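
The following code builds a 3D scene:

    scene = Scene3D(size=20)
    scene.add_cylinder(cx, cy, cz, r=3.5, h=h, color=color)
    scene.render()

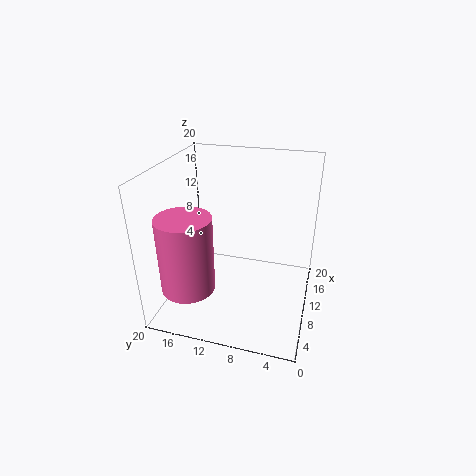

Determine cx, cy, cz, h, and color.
cx = 3.75
cy = 15
cz = 5.25
h = 10
color = 'hotpink'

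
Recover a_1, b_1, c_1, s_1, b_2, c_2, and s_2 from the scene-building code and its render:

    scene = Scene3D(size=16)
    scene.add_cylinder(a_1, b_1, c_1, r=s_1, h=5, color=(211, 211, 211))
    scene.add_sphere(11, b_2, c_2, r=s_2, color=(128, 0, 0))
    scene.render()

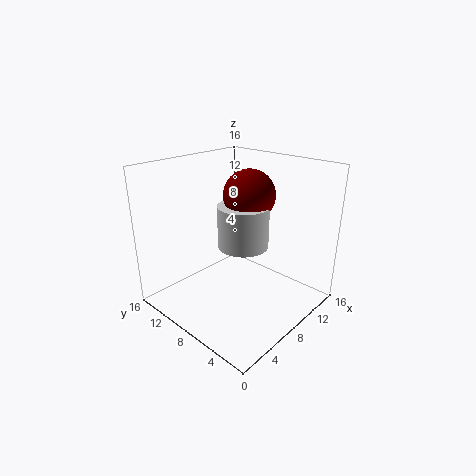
a_1 = 10; b_1 = 9; c_1 = 6; s_1 = 3; b_2 = 9; c_2 = 12; s_2 = 3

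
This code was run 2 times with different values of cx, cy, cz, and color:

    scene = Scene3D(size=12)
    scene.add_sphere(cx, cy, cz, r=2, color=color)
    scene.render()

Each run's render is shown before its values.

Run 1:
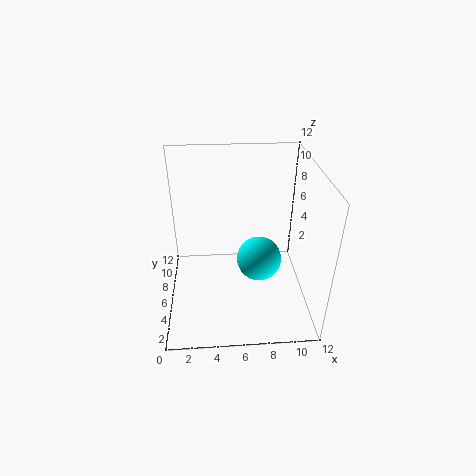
cx = 8
cy = 7
cz = 3
color = 'cyan'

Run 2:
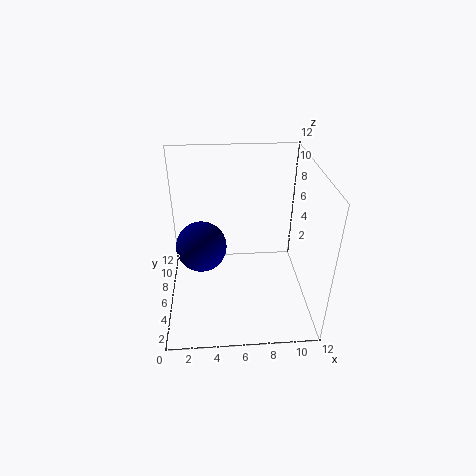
cx = 3
cy = 5
cz = 6
color = 'navy'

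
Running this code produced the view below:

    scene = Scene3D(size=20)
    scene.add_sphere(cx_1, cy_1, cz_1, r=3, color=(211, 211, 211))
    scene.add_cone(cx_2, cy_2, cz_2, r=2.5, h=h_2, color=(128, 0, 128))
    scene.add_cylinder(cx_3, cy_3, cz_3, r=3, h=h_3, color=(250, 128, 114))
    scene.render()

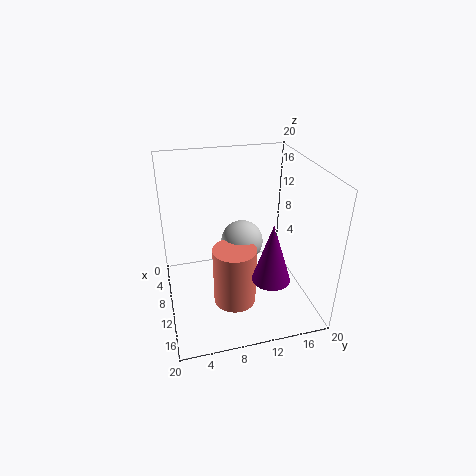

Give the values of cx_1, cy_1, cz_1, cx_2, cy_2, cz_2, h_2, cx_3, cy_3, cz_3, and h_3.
cx_1 = 8.5; cy_1 = 11; cz_1 = 8.5; cx_2 = 15.5; cy_2 = 13; cz_2 = 6.5; h_2 = 8; cx_3 = 12; cy_3 = 9; cz_3 = 1; h_3 = 8.5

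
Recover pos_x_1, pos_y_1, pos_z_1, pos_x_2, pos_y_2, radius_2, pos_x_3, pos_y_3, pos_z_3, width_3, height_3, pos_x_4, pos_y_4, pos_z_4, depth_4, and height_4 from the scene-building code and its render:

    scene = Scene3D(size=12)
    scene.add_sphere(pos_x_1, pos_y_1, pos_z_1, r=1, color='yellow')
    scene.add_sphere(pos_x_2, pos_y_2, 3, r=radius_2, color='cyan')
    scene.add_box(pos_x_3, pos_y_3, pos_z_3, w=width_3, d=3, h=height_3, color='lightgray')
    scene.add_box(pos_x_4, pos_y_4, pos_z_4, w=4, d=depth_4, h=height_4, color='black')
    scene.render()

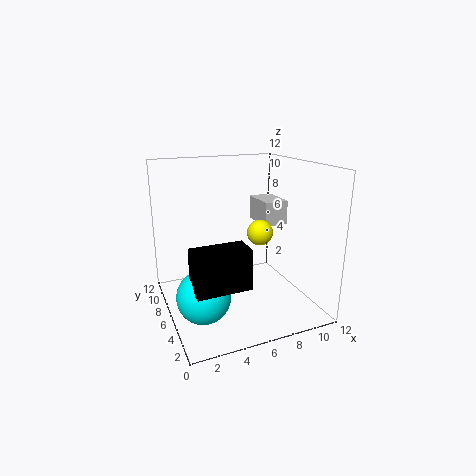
pos_x_1 = 7
pos_y_1 = 4
pos_z_1 = 7
pos_x_2 = 2
pos_y_2 = 3
radius_2 = 2
pos_x_3 = 8
pos_y_3 = 5
pos_z_3 = 7
width_3 = 2
height_3 = 2
pos_x_4 = 1
pos_y_4 = 1
pos_z_4 = 4
depth_4 = 2
height_4 = 3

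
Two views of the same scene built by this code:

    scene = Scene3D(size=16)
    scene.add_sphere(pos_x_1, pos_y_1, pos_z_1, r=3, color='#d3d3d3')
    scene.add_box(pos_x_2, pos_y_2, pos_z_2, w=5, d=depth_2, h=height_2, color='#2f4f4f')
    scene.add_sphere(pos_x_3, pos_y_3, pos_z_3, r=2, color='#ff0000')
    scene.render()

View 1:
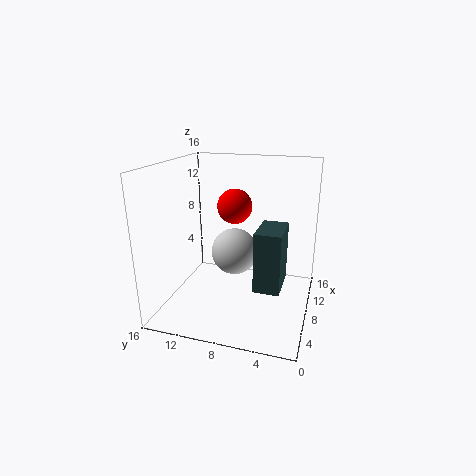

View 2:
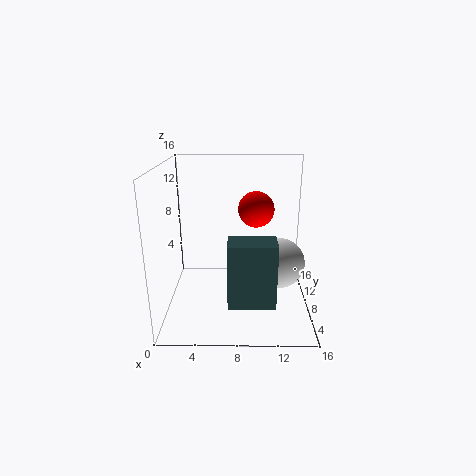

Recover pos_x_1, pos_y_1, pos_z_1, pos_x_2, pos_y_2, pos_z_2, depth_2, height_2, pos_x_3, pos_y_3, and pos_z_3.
pos_x_1 = 13, pos_y_1 = 10, pos_z_1 = 4, pos_x_2 = 7, pos_y_2 = 3, pos_z_2 = 2, depth_2 = 3, height_2 = 7, pos_x_3 = 10, pos_y_3 = 9, pos_z_3 = 11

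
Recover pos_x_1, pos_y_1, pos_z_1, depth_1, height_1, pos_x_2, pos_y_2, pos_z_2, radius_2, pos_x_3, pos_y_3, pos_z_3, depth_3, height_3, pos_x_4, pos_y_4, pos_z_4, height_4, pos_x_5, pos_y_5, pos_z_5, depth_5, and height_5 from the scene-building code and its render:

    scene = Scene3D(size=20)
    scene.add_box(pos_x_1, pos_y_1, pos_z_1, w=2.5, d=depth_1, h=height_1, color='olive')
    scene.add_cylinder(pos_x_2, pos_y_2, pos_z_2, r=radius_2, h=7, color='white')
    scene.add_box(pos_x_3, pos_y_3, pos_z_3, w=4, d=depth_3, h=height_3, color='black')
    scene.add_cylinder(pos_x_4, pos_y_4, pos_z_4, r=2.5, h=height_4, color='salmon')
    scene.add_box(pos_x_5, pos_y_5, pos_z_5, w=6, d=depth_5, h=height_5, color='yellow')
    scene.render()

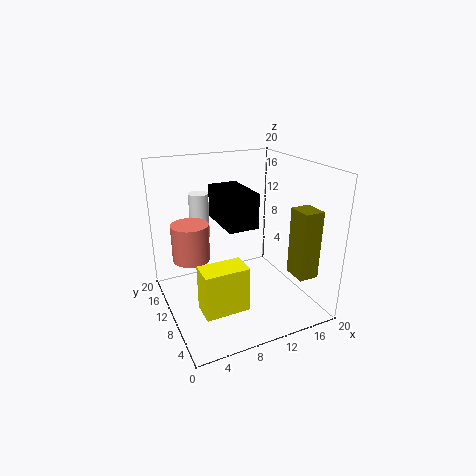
pos_x_1 = 13.75, pos_y_1 = 0.25, pos_z_1 = 7.5, depth_1 = 3, height_1 = 8.5, pos_x_2 = 7, pos_y_2 = 17.5, pos_z_2 = 7.75, radius_2 = 1.5, pos_x_3 = 7, pos_y_3 = 6, pos_z_3 = 12.75, depth_3 = 7, height_3 = 4.5, pos_x_4 = 3.5, pos_y_4 = 11, pos_z_4 = 7.75, height_4 = 5, pos_x_5 = 3.25, pos_y_5 = 4.75, pos_z_5 = 1.75, depth_5 = 3.5, height_5 = 6.25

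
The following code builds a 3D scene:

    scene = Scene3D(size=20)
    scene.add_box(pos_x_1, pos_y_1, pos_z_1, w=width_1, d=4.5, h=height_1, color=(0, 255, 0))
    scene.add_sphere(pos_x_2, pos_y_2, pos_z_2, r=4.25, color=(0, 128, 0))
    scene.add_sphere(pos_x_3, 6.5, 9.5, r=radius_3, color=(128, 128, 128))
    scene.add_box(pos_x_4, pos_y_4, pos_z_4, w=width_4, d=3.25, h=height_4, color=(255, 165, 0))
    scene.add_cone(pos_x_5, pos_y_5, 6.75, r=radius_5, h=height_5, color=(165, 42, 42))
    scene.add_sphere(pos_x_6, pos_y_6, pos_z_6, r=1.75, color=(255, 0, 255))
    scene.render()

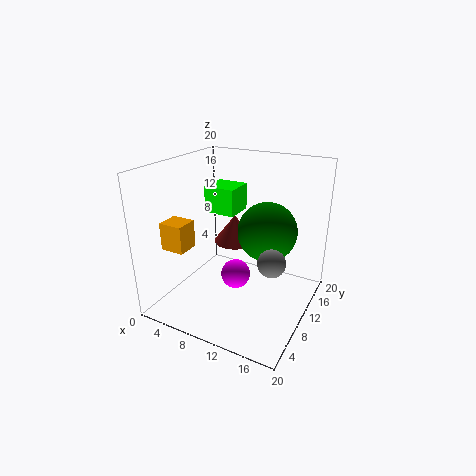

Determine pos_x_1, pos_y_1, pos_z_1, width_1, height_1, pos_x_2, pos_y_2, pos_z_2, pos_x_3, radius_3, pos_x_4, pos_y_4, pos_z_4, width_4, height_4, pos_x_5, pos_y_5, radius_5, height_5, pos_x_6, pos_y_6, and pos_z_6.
pos_x_1 = 3
pos_y_1 = 12.5
pos_z_1 = 11.75
width_1 = 4.75
height_1 = 4
pos_x_2 = 13
pos_y_2 = 13.25
pos_z_2 = 10.25
pos_x_3 = 16.5
radius_3 = 1.75
pos_x_4 = 0.25
pos_y_4 = 5.25
pos_z_4 = 8
width_4 = 3.5
height_4 = 4
pos_x_5 = 6.75
pos_y_5 = 15
radius_5 = 3.25
height_5 = 4.25
pos_x_6 = 12.75
pos_y_6 = 4.25
pos_z_6 = 8.25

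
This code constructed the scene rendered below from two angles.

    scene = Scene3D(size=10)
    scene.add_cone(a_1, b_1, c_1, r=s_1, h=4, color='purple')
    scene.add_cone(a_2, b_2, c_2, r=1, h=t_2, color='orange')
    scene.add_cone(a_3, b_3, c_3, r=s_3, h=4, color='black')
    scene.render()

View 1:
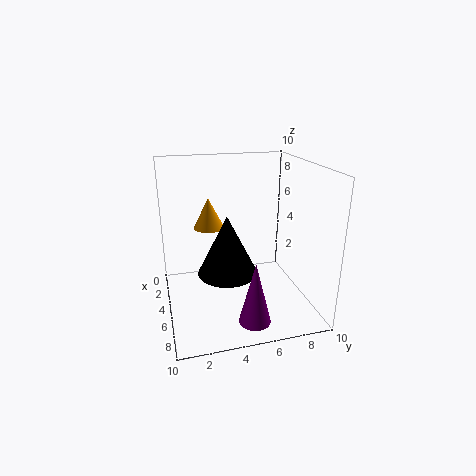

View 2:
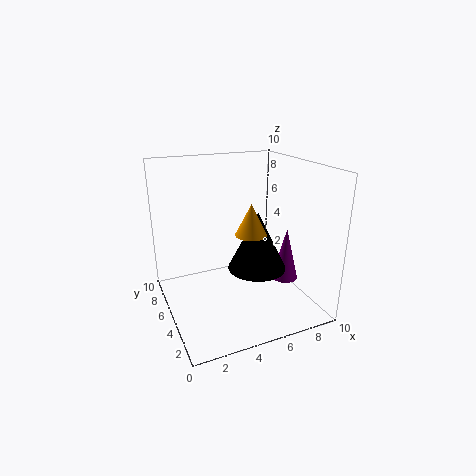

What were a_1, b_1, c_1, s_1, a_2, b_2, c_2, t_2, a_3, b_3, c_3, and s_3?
a_1 = 9, b_1 = 5, c_1 = 1, s_1 = 1, a_2 = 5, b_2 = 3, c_2 = 6, t_2 = 2, a_3 = 6, b_3 = 4, c_3 = 3, s_3 = 2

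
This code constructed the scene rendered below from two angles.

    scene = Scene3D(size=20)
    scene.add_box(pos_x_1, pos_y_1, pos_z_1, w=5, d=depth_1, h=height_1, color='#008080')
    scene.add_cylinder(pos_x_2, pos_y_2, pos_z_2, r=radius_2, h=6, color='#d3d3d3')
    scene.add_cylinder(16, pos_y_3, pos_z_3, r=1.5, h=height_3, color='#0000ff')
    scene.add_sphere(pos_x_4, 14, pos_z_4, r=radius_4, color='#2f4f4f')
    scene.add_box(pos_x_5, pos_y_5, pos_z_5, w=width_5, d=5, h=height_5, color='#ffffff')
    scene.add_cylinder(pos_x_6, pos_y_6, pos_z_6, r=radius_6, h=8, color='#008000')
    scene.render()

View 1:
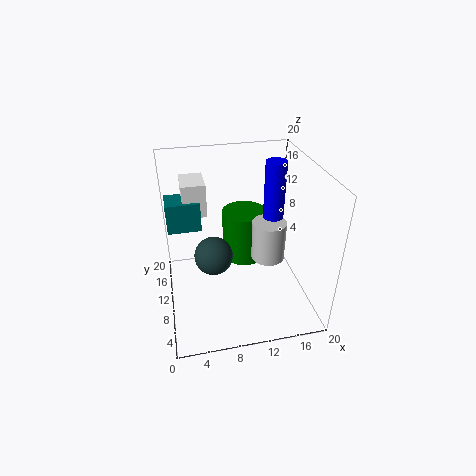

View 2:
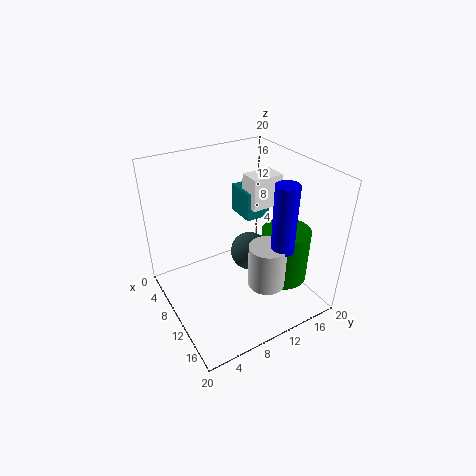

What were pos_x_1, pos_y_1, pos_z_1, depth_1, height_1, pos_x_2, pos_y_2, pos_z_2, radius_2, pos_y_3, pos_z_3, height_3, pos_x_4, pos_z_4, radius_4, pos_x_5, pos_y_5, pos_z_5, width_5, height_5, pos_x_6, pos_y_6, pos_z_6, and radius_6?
pos_x_1 = 0.5, pos_y_1 = 14.5, pos_z_1 = 9, depth_1 = 4, height_1 = 4.5, pos_x_2 = 15, pos_y_2 = 11.5, pos_z_2 = 5, radius_2 = 2.5, pos_y_3 = 13, pos_z_3 = 10.5, height_3 = 9, pos_x_4 = 7, pos_z_4 = 4.5, radius_4 = 3, pos_x_5 = 3, pos_y_5 = 15, pos_z_5 = 11, width_5 = 3.5, height_5 = 5, pos_x_6 = 12.5, pos_y_6 = 16.5, pos_z_6 = 2.5, radius_6 = 3.5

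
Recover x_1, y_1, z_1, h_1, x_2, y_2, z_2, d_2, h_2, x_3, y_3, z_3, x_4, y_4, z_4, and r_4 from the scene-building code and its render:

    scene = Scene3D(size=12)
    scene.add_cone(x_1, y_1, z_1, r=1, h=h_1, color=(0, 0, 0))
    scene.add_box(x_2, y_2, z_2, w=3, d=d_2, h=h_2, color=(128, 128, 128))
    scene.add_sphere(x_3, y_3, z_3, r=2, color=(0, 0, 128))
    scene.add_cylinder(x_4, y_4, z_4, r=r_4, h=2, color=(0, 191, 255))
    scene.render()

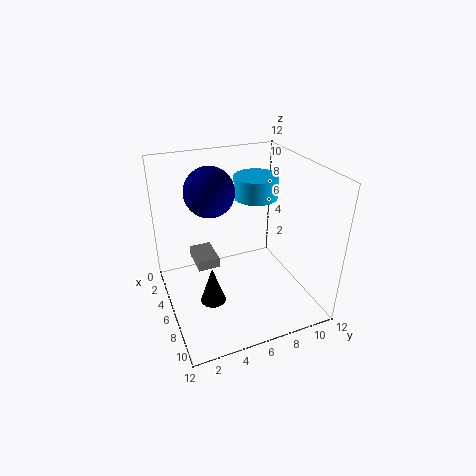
x_1 = 8; y_1 = 3; z_1 = 2; h_1 = 3; x_2 = 1; y_2 = 3; z_2 = 2; d_2 = 2; h_2 = 1; x_3 = 5; y_3 = 4; z_3 = 10; x_4 = 3; y_4 = 9; z_4 = 8; r_4 = 2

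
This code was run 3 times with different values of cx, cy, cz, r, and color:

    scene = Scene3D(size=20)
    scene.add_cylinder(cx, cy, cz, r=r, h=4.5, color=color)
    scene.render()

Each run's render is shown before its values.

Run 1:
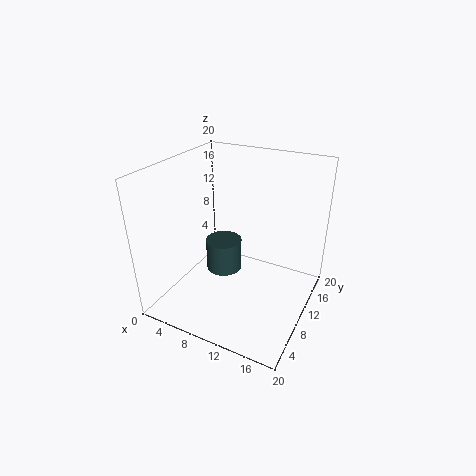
cx = 8
cy = 9.5
cz = 5
r = 2.5
color = 'darkslategray'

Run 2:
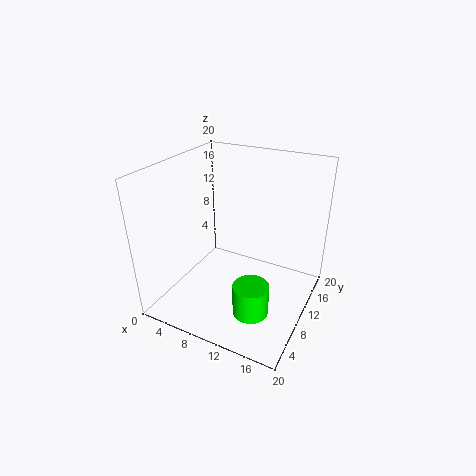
cx = 13.5
cy = 7
cz = 0.5
r = 2.5
color = 'lime'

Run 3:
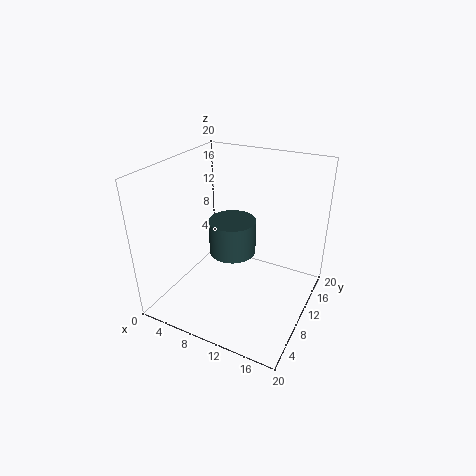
cx = 10.5
cy = 7.5
cz = 9.5
r = 3
color = 'darkslategray'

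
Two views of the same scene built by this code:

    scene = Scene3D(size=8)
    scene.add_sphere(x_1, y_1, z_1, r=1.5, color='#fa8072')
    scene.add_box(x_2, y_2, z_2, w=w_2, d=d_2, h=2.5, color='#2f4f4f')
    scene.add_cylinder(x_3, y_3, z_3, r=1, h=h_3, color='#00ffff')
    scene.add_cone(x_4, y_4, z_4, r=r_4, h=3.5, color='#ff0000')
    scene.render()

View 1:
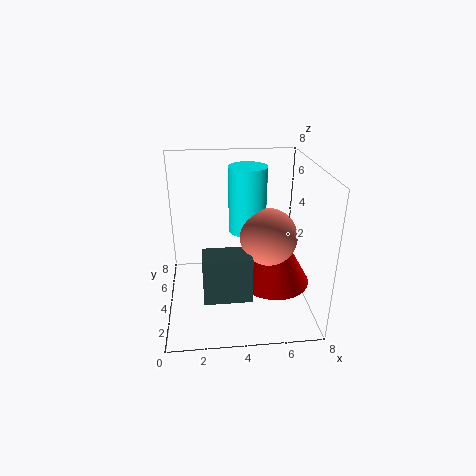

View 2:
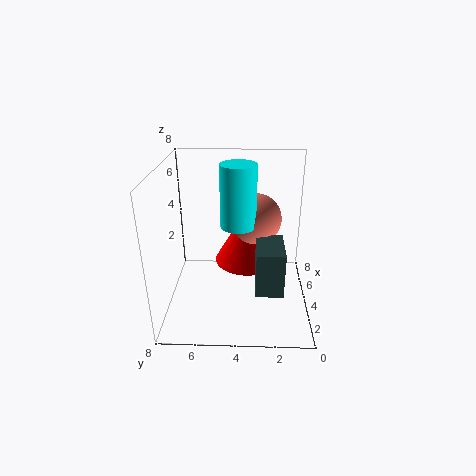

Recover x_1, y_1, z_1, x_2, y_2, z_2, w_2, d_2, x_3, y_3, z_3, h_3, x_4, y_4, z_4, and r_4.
x_1 = 5.5; y_1 = 3; z_1 = 4.5; x_2 = 2; y_2 = 1.5; z_2 = 1.5; w_2 = 2.5; d_2 = 1.5; x_3 = 4.5; y_3 = 4; z_3 = 4.5; h_3 = 3.5; x_4 = 6; y_4 = 3.5; z_4 = 1.5; r_4 = 2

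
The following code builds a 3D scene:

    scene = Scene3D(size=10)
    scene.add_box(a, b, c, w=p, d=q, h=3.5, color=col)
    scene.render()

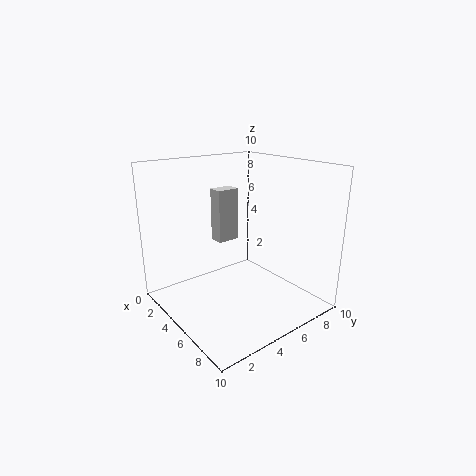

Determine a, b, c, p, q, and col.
a = 4
b = 3.5
c = 5
p = 1
q = 1.5
col = 'lightgray'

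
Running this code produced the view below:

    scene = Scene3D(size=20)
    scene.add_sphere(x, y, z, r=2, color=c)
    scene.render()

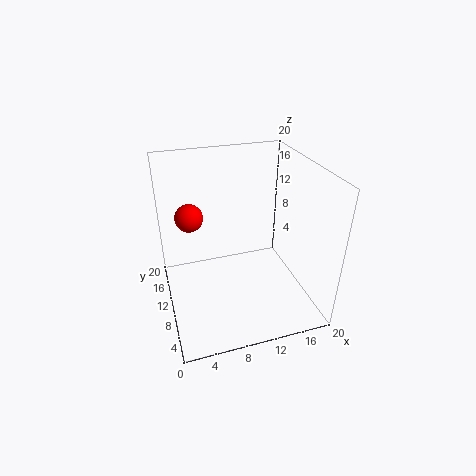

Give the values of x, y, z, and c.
x = 4, y = 14, z = 12, c = 'red'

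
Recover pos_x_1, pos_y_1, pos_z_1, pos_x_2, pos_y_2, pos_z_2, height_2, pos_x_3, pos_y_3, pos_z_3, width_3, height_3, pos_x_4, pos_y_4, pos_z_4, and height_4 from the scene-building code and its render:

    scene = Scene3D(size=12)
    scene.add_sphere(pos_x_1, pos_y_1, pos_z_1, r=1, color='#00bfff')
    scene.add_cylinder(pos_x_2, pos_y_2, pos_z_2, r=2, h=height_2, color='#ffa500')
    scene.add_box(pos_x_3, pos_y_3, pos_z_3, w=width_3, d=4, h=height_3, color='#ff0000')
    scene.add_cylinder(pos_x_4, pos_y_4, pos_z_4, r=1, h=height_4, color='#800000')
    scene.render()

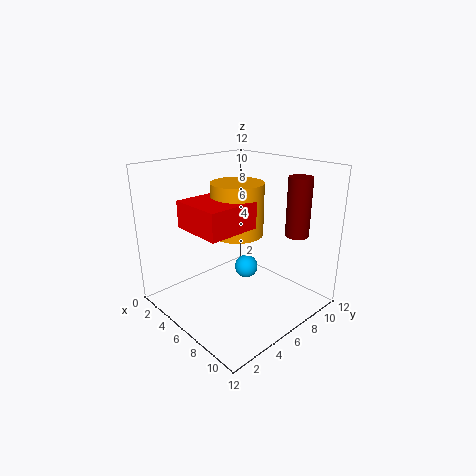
pos_x_1 = 6, pos_y_1 = 7, pos_z_1 = 3, pos_x_2 = 7, pos_y_2 = 5, pos_z_2 = 7, height_2 = 4, pos_x_3 = 5, pos_y_3 = 1, pos_z_3 = 8, width_3 = 4, height_3 = 2, pos_x_4 = 9, pos_y_4 = 10, pos_z_4 = 6, height_4 = 5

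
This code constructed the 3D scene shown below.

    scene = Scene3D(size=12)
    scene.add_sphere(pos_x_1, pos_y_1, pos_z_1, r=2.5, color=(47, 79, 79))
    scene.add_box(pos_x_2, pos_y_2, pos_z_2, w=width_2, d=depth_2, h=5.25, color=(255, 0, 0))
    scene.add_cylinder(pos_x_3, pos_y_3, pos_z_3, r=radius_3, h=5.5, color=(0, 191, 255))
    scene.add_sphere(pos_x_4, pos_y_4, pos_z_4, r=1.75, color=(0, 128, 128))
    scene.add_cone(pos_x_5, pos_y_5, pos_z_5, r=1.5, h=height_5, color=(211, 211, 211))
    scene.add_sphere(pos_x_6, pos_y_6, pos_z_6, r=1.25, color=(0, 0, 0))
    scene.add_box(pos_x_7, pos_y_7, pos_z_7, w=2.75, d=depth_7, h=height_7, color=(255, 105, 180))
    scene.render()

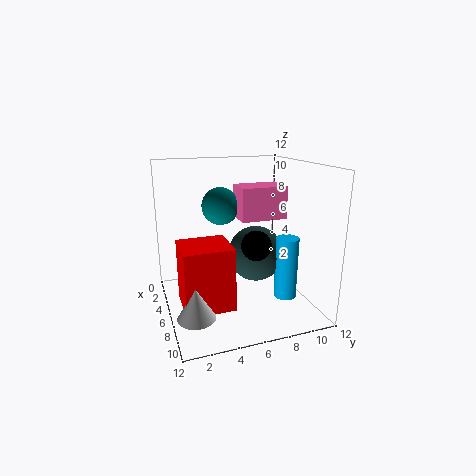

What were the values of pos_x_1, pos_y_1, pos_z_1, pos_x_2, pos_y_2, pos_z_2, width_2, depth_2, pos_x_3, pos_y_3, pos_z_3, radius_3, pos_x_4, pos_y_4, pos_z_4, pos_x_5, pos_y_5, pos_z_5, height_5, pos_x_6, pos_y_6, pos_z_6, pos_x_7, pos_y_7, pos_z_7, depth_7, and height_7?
pos_x_1 = 4.5; pos_y_1 = 8.25; pos_z_1 = 3.75; pos_x_2 = 4.75; pos_y_2 = 1; pos_z_2 = 0.75; width_2 = 3.75; depth_2 = 4; pos_x_3 = 6.75; pos_y_3 = 10.25; pos_z_3 = 0.25; radius_3 = 1; pos_x_4 = 1.75; pos_y_4 = 5.75; pos_z_4 = 7.75; pos_x_5 = 8.5; pos_y_5 = 1.75; pos_z_5 = 0.75; height_5 = 2.5; pos_x_6 = 7; pos_y_6 = 7.25; pos_z_6 = 5.5; pos_x_7 = 1.75; pos_y_7 = 7; pos_z_7 = 6.75; depth_7 = 4.25; height_7 = 3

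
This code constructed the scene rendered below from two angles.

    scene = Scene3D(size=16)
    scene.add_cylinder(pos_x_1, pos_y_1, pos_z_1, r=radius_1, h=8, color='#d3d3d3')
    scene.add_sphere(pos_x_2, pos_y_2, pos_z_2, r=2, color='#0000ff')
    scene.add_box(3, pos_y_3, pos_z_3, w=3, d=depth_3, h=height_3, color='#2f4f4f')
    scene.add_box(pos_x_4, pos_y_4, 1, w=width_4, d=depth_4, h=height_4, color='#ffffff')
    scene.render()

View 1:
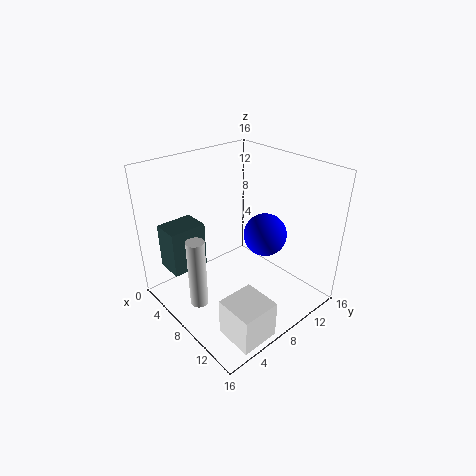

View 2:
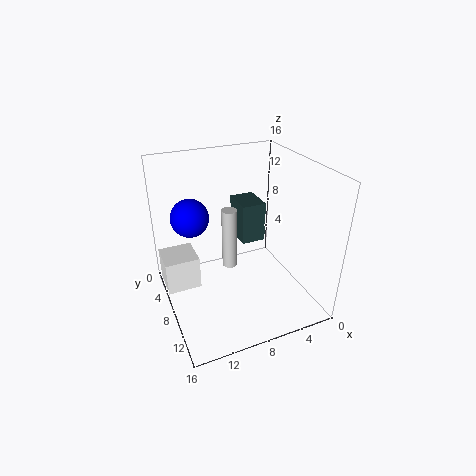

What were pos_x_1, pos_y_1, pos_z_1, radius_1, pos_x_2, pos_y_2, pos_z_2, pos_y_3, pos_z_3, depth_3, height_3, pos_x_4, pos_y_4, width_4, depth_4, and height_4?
pos_x_1 = 7, pos_y_1 = 3, pos_z_1 = 1, radius_1 = 1, pos_x_2 = 13, pos_y_2 = 7, pos_z_2 = 11, pos_y_3 = 1, pos_z_3 = 5, depth_3 = 4, height_3 = 5, pos_x_4 = 12, pos_y_4 = 2, width_4 = 4, depth_4 = 4, height_4 = 4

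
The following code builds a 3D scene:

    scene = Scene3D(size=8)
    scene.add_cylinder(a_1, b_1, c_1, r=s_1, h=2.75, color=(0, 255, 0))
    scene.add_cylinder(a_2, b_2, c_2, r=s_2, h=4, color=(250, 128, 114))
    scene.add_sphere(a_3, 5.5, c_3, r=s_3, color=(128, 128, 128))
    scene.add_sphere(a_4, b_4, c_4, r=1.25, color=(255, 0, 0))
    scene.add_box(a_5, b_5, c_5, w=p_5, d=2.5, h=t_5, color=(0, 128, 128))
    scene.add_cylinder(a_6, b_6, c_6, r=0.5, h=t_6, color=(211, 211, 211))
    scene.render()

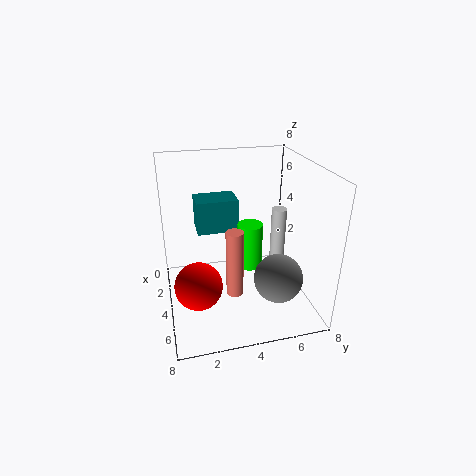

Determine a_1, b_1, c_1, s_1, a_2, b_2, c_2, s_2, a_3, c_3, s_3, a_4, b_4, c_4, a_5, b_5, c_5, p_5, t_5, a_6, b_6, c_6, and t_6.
a_1 = 3; b_1 = 5; c_1 = 1.5; s_1 = 0.75; a_2 = 4.25; b_2 = 3.75; c_2 = 0.5; s_2 = 0.5; a_3 = 6.5; c_3 = 2.75; s_3 = 1.25; a_4 = 5.5; b_4 = 1.5; c_4 = 2.25; a_5 = 0.5; b_5 = 2; c_5 = 3.5; p_5 = 1.75; t_5 = 2; a_6 = 1.25; b_6 = 7.5; c_6 = 0.25; t_6 = 4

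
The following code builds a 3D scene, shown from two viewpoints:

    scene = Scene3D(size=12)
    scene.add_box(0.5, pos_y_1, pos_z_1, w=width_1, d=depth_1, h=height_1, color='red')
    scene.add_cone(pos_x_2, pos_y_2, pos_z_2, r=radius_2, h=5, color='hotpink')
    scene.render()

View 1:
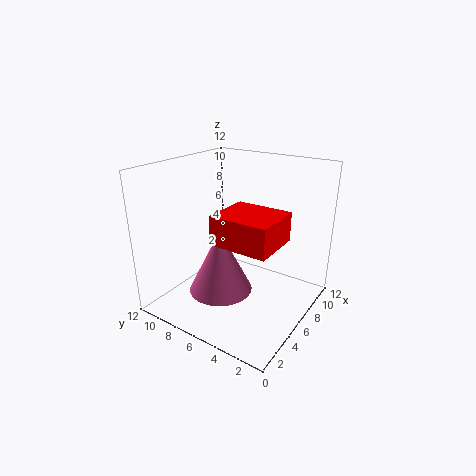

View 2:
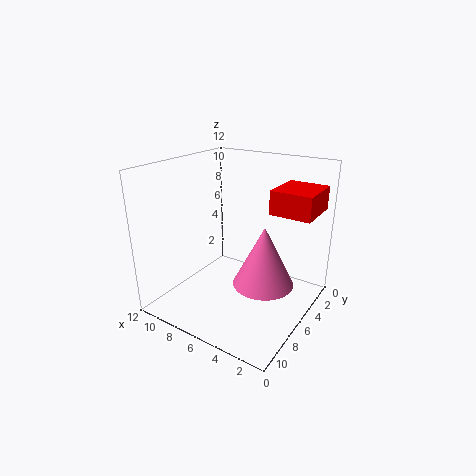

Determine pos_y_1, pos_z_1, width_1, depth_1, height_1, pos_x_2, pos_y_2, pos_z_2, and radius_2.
pos_y_1 = 0.5, pos_z_1 = 8, width_1 = 3.5, depth_1 = 4, height_1 = 2, pos_x_2 = 3.5, pos_y_2 = 6, pos_z_2 = 2.5, radius_2 = 2.5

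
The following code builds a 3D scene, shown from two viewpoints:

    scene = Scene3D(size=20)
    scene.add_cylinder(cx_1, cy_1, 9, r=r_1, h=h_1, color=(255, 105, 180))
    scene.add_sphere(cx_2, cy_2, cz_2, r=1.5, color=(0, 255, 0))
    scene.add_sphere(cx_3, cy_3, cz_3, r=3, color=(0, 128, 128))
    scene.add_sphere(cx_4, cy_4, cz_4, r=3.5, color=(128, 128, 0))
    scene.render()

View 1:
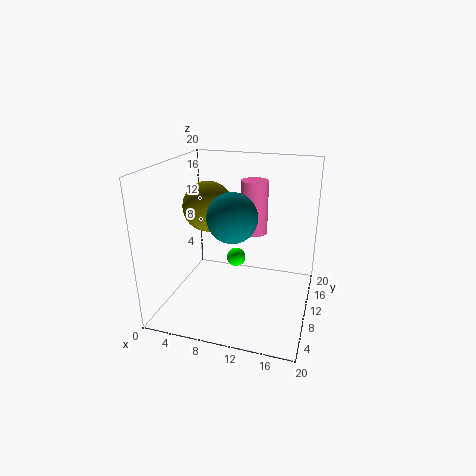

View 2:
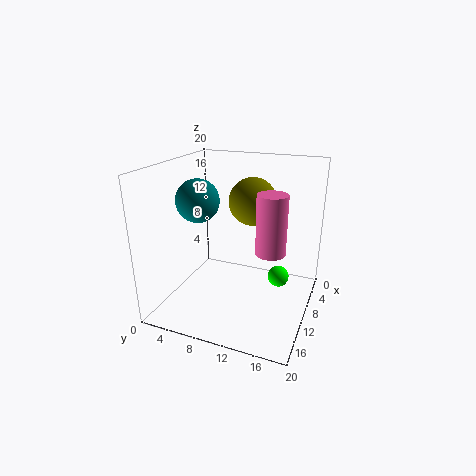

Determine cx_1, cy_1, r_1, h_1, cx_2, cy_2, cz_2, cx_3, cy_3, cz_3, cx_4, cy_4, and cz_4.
cx_1 = 11
cy_1 = 15
r_1 = 2
h_1 = 8
cx_2 = 8
cy_2 = 15.5
cz_2 = 4
cx_3 = 11
cy_3 = 4.5
cz_3 = 15
cx_4 = 5.5
cy_4 = 10.5
cz_4 = 14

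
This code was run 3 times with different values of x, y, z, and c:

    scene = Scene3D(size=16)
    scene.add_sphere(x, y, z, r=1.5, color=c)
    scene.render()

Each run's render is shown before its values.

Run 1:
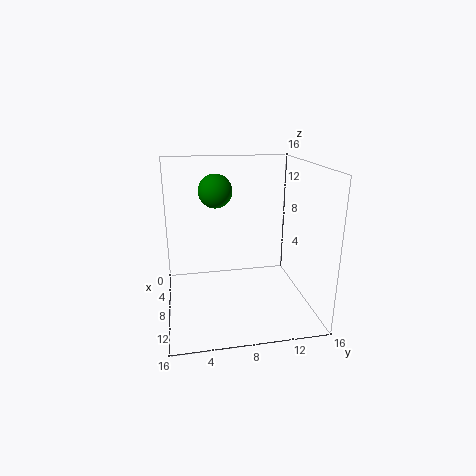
x = 13, y = 5, z = 14.5, c = 'green'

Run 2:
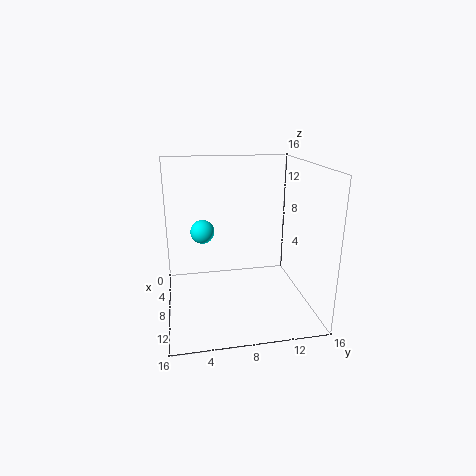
x = 2.5, y = 4.5, z = 7, c = 'cyan'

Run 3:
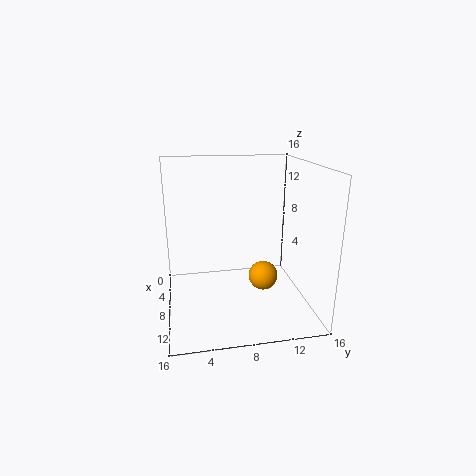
x = 11.5, y = 10, z = 5, c = 'orange'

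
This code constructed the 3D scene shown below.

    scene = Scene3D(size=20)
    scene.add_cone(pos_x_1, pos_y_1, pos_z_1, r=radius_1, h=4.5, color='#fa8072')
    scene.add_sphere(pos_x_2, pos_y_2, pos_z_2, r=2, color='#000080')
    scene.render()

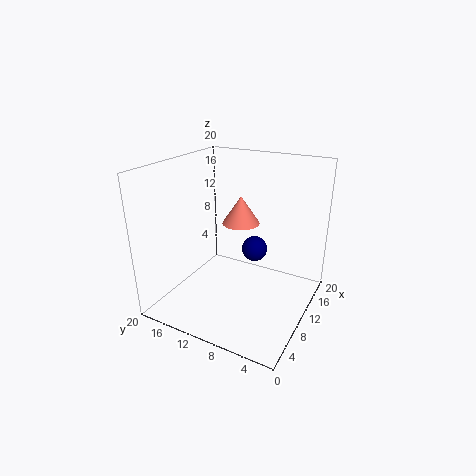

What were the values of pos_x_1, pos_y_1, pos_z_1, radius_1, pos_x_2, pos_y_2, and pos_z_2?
pos_x_1 = 17, pos_y_1 = 13.25, pos_z_1 = 9, radius_1 = 3, pos_x_2 = 16, pos_y_2 = 10.25, pos_z_2 = 5.5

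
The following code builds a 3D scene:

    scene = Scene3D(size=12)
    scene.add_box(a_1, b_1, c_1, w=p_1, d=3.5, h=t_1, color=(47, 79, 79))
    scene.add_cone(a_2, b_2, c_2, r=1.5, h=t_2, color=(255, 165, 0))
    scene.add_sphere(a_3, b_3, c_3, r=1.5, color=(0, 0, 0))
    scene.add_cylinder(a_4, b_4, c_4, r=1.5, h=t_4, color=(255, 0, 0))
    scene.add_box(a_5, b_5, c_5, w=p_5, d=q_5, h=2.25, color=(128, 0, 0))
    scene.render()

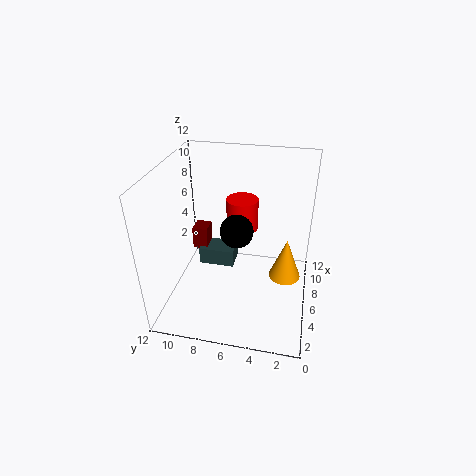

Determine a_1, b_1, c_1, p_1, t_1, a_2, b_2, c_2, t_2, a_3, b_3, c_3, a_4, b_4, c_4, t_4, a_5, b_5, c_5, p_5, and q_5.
a_1 = 9.25
b_1 = 7.25
c_1 = 0.25
p_1 = 2.25
t_1 = 1.75
a_2 = 8.75
b_2 = 2
c_2 = 0.5
t_2 = 4
a_3 = 7.75
b_3 = 6.5
c_3 = 5.5
a_4 = 10.25
b_4 = 6.5
c_4 = 4.5
t_4 = 3
a_5 = 9.75
b_5 = 10
c_5 = 1.75
p_5 = 1.75
q_5 = 1.5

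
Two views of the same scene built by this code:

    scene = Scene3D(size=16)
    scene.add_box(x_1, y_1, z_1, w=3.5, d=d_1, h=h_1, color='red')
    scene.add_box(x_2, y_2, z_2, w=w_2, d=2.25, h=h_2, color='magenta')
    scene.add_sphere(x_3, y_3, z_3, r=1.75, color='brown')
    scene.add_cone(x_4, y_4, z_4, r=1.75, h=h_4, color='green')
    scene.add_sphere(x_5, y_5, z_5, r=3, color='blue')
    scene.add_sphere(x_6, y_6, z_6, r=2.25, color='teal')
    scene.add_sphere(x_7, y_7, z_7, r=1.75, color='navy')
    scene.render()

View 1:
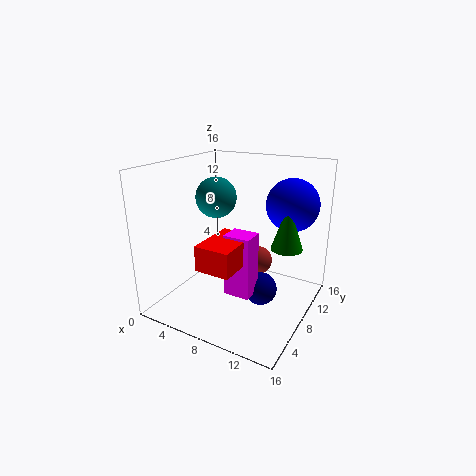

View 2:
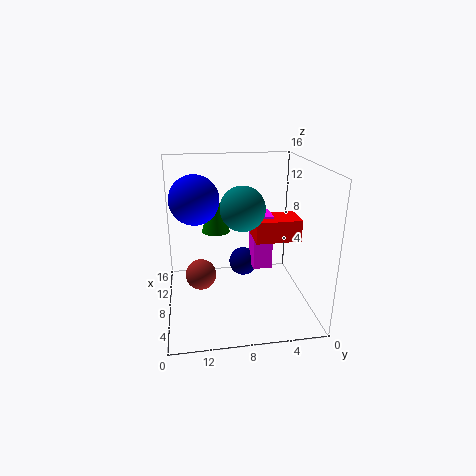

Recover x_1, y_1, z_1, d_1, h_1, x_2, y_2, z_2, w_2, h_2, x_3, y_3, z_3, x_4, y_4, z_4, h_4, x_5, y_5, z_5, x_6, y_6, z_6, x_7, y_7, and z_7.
x_1 = 7.5, y_1 = 0.75, z_1 = 7.25, d_1 = 5.25, h_1 = 2.5, x_2 = 8.75, y_2 = 3.75, z_2 = 3.5, w_2 = 2.75, h_2 = 6.5, x_3 = 8.5, y_3 = 12.25, z_3 = 3.5, x_4 = 13, y_4 = 10, z_4 = 7, h_4 = 5.25, x_5 = 12.5, y_5 = 12.5, z_5 = 11.25, x_6 = 5.25, y_6 = 8, z_6 = 12.25, x_7 = 11.5, y_7 = 6.75, z_7 = 3.25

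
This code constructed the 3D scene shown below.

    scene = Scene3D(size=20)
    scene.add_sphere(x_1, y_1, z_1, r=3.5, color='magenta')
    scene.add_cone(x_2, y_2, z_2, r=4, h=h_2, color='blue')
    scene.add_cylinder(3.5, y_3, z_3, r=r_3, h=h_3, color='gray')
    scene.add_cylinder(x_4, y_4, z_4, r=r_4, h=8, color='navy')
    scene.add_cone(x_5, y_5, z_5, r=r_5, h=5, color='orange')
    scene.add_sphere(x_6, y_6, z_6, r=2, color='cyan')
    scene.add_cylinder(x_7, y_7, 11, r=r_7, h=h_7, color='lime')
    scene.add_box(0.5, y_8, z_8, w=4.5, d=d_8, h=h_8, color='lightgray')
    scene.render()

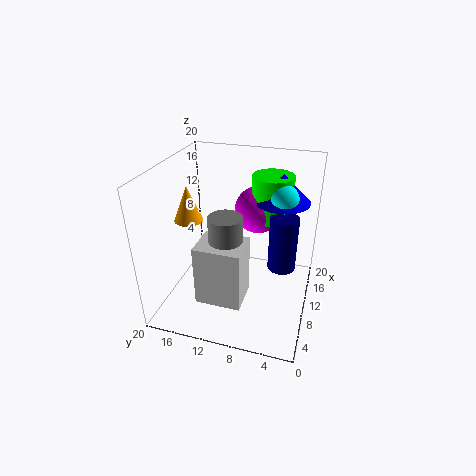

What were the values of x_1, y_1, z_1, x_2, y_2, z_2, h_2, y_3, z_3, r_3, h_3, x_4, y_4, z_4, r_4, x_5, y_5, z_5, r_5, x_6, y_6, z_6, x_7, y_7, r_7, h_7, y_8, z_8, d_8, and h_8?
x_1 = 15.5; y_1 = 8.5; z_1 = 12; x_2 = 15; y_2 = 5; z_2 = 14; h_2 = 4; y_3 = 9.5; z_3 = 8.5; r_3 = 2; h_3 = 8; x_4 = 12; y_4 = 4; z_4 = 5; r_4 = 2; x_5 = 9.5; y_5 = 17; z_5 = 12; r_5 = 2; x_6 = 13.5; y_6 = 4.5; z_6 = 15; x_7 = 15.5; y_7 = 6.5; r_7 = 3; h_7 = 6.5; y_8 = 7; z_8 = 6; d_8 = 5.5; h_8 = 7.5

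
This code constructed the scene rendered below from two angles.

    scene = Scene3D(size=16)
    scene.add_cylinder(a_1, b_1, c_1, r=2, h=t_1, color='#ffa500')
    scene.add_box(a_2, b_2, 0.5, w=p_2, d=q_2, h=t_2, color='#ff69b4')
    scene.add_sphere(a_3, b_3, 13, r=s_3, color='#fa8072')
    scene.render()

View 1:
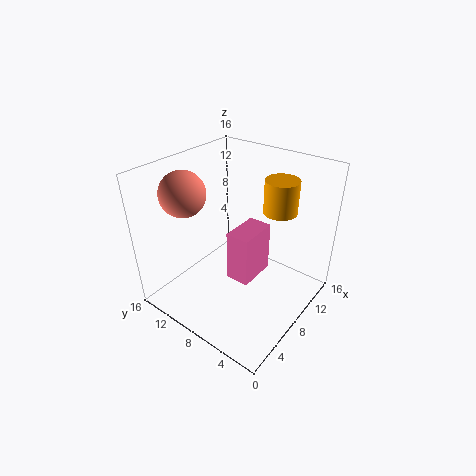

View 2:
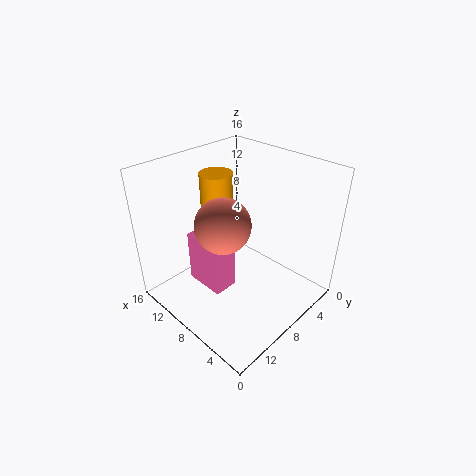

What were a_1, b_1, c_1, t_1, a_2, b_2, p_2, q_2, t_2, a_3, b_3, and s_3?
a_1 = 13.5
b_1 = 6
c_1 = 9.5
t_1 = 4
a_2 = 9
b_2 = 7.5
p_2 = 5
q_2 = 3
t_2 = 6.5
a_3 = 5
b_3 = 13
s_3 = 2.5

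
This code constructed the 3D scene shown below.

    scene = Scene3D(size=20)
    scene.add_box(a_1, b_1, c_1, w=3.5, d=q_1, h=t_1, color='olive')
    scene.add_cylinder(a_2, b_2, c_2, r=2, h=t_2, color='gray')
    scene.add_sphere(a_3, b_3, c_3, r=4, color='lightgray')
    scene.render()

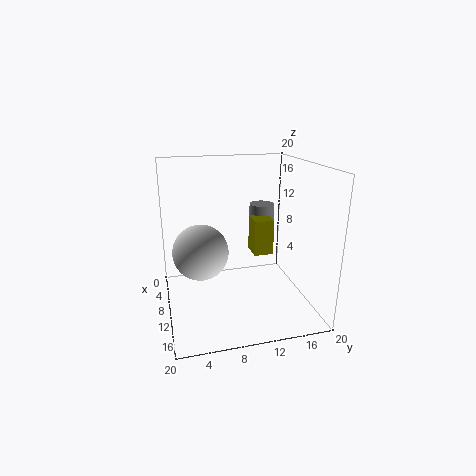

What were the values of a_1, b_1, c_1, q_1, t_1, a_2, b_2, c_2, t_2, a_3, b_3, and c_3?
a_1 = 3.5; b_1 = 13.5; c_1 = 5.5; q_1 = 3; t_1 = 5.5; a_2 = 2.5; b_2 = 16; c_2 = 7.5; t_2 = 5; a_3 = 8; b_3 = 5; c_3 = 7.5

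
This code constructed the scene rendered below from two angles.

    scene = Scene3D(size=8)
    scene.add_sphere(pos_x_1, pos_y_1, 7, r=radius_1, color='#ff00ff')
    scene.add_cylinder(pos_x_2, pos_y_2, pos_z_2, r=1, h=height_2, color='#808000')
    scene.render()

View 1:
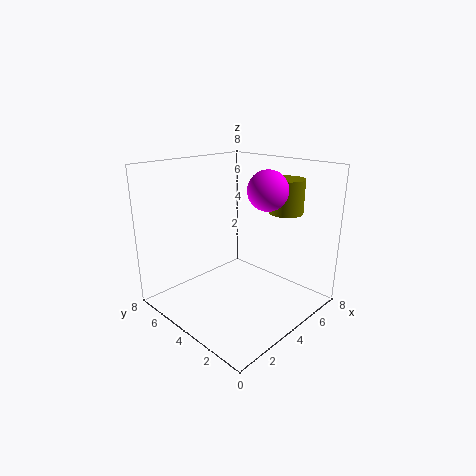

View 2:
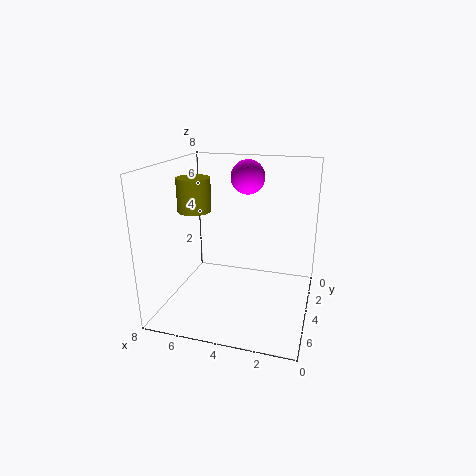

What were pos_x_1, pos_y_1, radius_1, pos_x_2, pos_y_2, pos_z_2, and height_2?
pos_x_1 = 4; pos_y_1 = 2; radius_1 = 1; pos_x_2 = 7; pos_y_2 = 3; pos_z_2 = 5; height_2 = 2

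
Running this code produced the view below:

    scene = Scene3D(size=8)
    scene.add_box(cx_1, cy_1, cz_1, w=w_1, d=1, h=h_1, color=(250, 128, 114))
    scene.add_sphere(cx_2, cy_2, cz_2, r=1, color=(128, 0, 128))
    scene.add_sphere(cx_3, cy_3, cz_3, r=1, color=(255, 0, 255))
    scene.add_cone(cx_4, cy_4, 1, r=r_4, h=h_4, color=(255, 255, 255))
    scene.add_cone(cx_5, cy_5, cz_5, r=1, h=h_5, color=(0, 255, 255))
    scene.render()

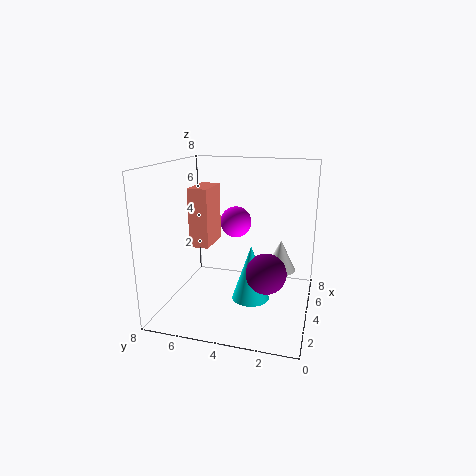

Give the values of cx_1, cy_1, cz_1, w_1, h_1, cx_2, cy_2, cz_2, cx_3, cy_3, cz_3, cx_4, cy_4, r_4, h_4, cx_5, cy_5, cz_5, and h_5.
cx_1 = 2
cy_1 = 5
cz_1 = 4
w_1 = 2
h_1 = 3
cx_2 = 2
cy_2 = 2
cz_2 = 3
cx_3 = 7
cy_3 = 5
cz_3 = 4
cx_4 = 7
cy_4 = 2
r_4 = 1
h_4 = 2
cx_5 = 3
cy_5 = 3
cz_5 = 1
h_5 = 3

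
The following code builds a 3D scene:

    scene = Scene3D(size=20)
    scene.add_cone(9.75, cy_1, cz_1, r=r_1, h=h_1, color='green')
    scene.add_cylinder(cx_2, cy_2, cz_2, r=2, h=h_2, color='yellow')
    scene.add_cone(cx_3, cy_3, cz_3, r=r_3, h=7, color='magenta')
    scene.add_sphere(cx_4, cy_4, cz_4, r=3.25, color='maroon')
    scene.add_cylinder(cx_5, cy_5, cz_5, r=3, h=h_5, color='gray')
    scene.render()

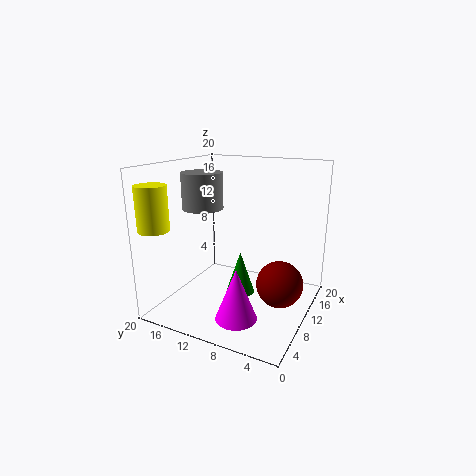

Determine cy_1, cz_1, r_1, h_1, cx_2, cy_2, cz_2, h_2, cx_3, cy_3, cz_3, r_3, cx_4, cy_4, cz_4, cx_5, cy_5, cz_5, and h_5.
cy_1 = 9.5
cz_1 = 2
r_1 = 2
h_1 = 6
cx_2 = 2
cy_2 = 17.75
cz_2 = 12.25
h_2 = 5.75
cx_3 = 5
cy_3 = 7.75
cz_3 = 0.75
r_3 = 2.75
cx_4 = 11
cy_4 = 4
cz_4 = 3.75
cx_5 = 11
cy_5 = 16.25
cz_5 = 13.25
h_5 = 5.25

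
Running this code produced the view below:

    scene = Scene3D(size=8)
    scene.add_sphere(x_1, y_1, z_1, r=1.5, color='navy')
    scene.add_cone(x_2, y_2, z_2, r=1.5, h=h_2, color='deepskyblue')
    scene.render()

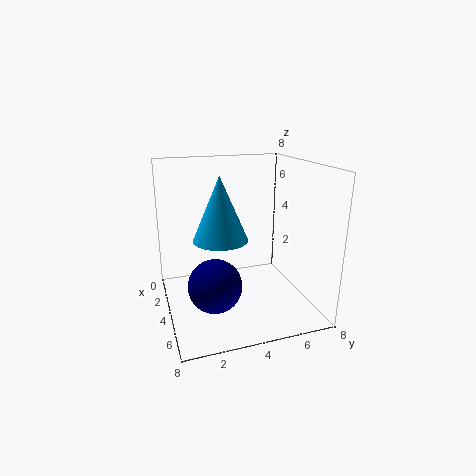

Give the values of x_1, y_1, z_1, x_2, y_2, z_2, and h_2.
x_1 = 4.5
y_1 = 2.5
z_1 = 1.5
x_2 = 4
y_2 = 3
z_2 = 4
h_2 = 3.5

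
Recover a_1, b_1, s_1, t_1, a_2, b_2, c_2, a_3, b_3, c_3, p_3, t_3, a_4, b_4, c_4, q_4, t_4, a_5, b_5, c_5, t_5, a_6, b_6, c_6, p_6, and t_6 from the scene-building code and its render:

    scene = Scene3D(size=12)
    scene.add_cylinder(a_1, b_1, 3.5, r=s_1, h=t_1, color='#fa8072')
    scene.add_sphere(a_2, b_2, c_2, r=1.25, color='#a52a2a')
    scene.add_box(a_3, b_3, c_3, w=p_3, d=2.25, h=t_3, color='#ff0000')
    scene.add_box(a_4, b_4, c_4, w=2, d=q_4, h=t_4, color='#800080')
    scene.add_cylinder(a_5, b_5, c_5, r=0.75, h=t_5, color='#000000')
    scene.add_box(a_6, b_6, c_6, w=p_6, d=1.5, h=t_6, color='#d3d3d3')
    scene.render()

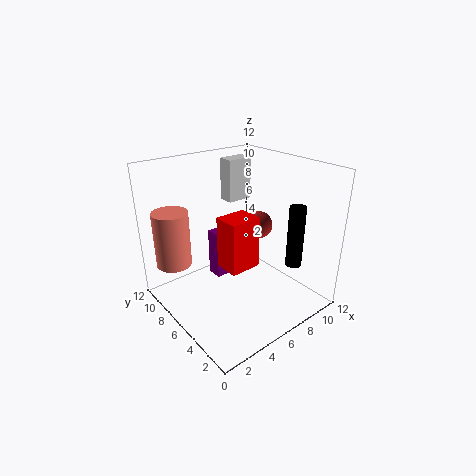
a_1 = 1.75, b_1 = 9.5, s_1 = 1.5, t_1 = 4.75, a_2 = 9.5, b_2 = 7.25, c_2 = 5.75, a_3 = 4.75, b_3 = 5, c_3 = 3.25, p_3 = 2.75, t_3 = 4.5, a_4 = 6, b_4 = 9, c_4 = 0.5, q_4 = 1.5, t_4 = 4.5, a_5 = 11.25, b_5 = 4.25, c_5 = 2.25, t_5 = 5.75, a_6 = 8.5, b_6 = 10.25, c_6 = 7.25, p_6 = 2.5, t_6 = 4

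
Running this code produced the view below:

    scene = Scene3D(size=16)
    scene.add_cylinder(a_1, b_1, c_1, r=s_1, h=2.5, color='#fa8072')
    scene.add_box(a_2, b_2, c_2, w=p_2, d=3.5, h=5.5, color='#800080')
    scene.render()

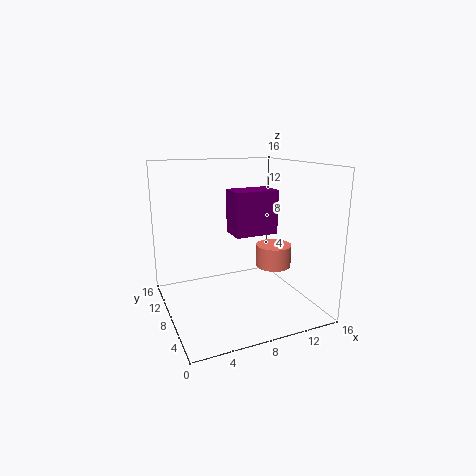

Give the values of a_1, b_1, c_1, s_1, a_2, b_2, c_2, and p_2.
a_1 = 12; b_1 = 7; c_1 = 4.5; s_1 = 2; a_2 = 9; b_2 = 10.5; c_2 = 7; p_2 = 5.5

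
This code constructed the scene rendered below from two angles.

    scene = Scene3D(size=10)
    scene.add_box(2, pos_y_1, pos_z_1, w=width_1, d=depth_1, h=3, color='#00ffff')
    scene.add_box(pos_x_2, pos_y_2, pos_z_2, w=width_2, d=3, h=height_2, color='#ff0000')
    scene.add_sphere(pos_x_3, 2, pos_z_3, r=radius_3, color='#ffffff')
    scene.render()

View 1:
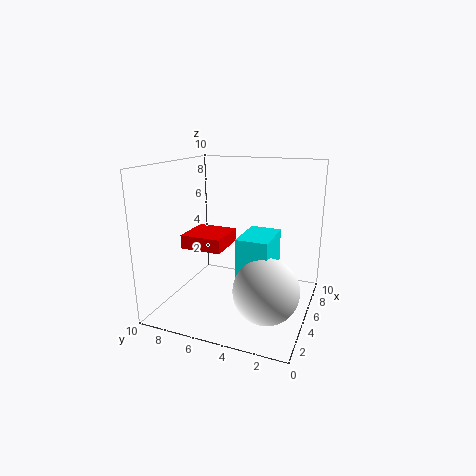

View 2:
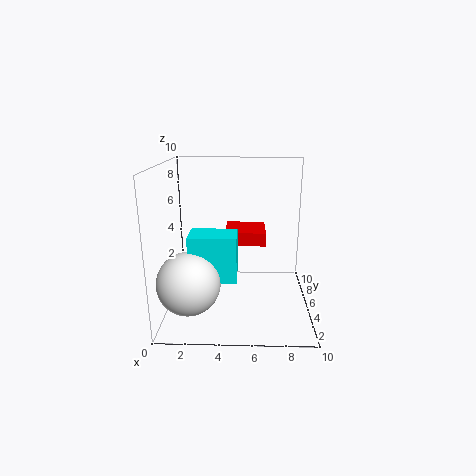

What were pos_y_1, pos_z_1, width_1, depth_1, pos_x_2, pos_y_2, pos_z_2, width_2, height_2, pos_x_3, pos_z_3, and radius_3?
pos_y_1 = 2, pos_z_1 = 3, width_1 = 3, depth_1 = 2, pos_x_2 = 4, pos_y_2 = 6, pos_z_2 = 4, width_2 = 3, height_2 = 1, pos_x_3 = 2, pos_z_3 = 3, radius_3 = 2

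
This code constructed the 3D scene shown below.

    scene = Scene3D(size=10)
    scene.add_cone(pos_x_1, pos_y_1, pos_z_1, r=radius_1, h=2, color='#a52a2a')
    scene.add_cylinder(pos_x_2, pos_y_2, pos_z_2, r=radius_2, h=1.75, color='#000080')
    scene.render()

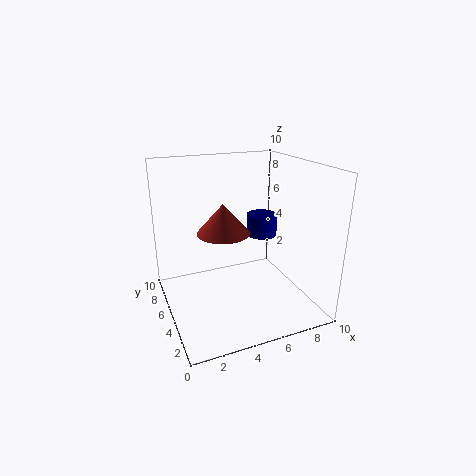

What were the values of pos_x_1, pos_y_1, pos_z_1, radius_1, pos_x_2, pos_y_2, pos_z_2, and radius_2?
pos_x_1 = 3.75, pos_y_1 = 4.5, pos_z_1 = 5.75, radius_1 = 1.75, pos_x_2 = 8.5, pos_y_2 = 8.25, pos_z_2 = 3.5, radius_2 = 1.25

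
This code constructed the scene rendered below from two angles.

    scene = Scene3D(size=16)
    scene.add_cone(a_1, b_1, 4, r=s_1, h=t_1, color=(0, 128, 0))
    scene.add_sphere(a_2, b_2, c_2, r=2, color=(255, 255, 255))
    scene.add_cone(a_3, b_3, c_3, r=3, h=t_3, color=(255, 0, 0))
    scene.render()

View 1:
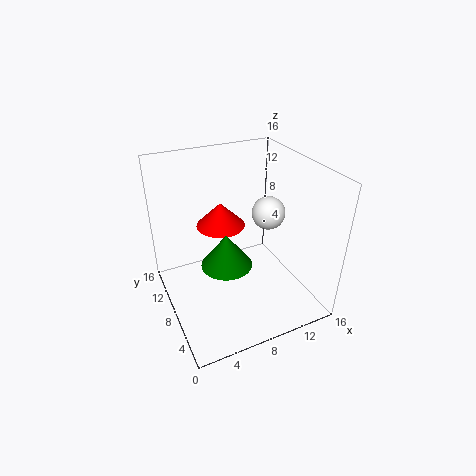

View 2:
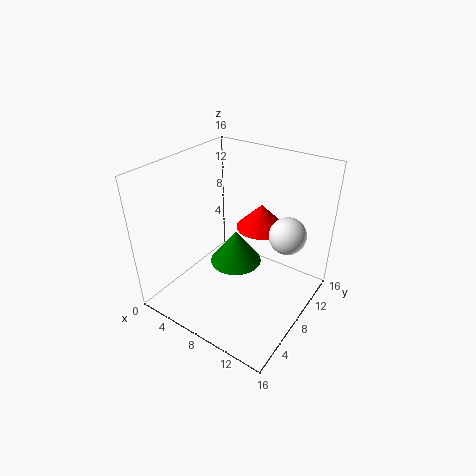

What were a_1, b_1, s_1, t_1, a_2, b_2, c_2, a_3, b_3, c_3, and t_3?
a_1 = 7, b_1 = 9, s_1 = 3, t_1 = 4, a_2 = 13, b_2 = 10, c_2 = 9, a_3 = 8, b_3 = 13, c_3 = 7, t_3 = 3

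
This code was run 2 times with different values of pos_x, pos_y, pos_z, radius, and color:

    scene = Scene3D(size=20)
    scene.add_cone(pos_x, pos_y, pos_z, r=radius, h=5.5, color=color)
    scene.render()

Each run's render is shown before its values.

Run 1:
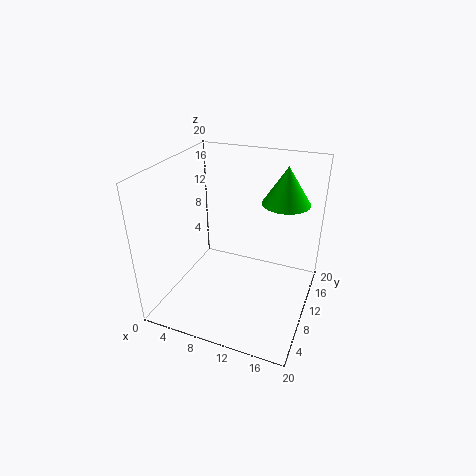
pos_x = 15
pos_y = 16
pos_z = 13.5
radius = 3.5
color = 'lime'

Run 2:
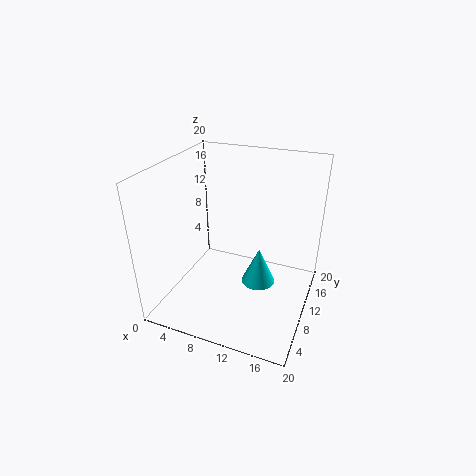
pos_x = 12.5
pos_y = 12
pos_z = 2
radius = 2.5
color = 'cyan'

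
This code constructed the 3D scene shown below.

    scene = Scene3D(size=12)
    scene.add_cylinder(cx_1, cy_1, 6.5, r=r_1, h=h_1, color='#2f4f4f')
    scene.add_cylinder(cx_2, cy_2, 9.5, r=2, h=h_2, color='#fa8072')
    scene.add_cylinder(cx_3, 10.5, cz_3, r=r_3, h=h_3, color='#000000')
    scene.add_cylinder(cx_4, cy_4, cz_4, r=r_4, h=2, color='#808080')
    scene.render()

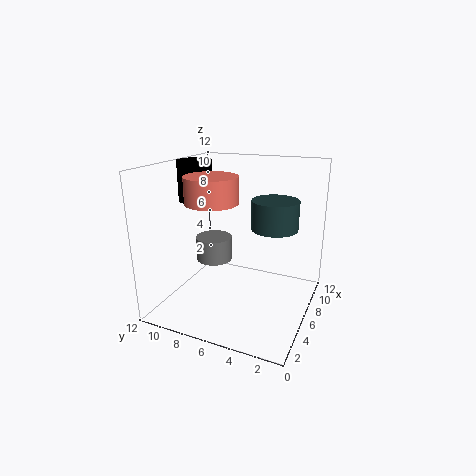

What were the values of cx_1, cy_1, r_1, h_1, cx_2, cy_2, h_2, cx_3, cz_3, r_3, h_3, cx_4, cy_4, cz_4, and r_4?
cx_1 = 8
cy_1 = 3.5
r_1 = 2
h_1 = 2.5
cx_2 = 3.5
cy_2 = 7
h_2 = 2
cx_3 = 7
cz_3 = 8.5
r_3 = 1.5
h_3 = 3.5
cx_4 = 5.5
cy_4 = 8
cz_4 = 4
r_4 = 1.5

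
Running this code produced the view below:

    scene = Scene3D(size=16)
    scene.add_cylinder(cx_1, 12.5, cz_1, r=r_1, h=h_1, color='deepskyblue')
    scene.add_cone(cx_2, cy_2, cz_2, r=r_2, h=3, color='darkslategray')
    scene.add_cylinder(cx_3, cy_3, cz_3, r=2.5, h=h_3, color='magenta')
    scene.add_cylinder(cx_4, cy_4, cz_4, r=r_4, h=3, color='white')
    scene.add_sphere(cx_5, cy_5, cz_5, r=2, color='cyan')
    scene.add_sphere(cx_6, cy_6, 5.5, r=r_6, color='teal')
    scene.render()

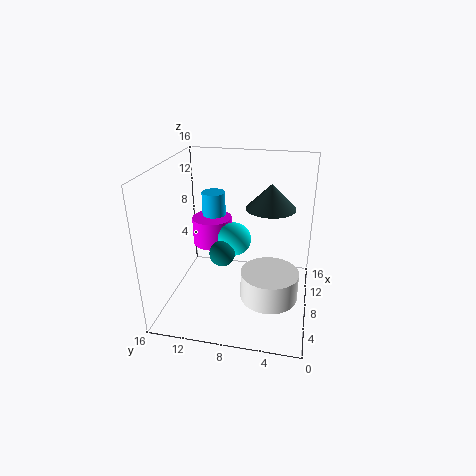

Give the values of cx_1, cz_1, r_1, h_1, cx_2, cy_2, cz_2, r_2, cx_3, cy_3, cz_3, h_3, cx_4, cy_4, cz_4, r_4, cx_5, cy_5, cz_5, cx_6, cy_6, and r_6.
cx_1 = 14, cz_1 = 8, r_1 = 1.5, h_1 = 3, cx_2 = 12.5, cy_2 = 5, cz_2 = 10, r_2 = 3, cx_3 = 13, cy_3 = 12.5, cz_3 = 4.5, h_3 = 3.5, cx_4 = 5, cy_4 = 4, cz_4 = 3, r_4 = 3, cx_5 = 10.5, cy_5 = 9, cz_5 = 6.5, cx_6 = 8.5, cy_6 = 10, r_6 = 1.5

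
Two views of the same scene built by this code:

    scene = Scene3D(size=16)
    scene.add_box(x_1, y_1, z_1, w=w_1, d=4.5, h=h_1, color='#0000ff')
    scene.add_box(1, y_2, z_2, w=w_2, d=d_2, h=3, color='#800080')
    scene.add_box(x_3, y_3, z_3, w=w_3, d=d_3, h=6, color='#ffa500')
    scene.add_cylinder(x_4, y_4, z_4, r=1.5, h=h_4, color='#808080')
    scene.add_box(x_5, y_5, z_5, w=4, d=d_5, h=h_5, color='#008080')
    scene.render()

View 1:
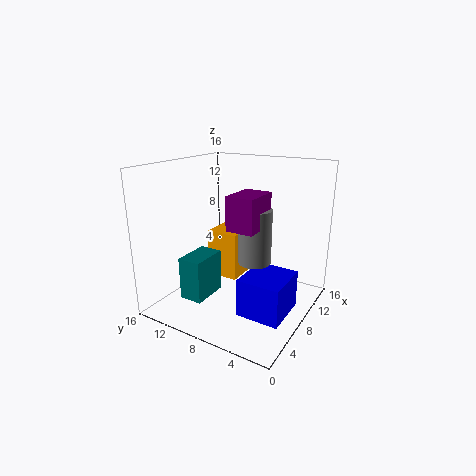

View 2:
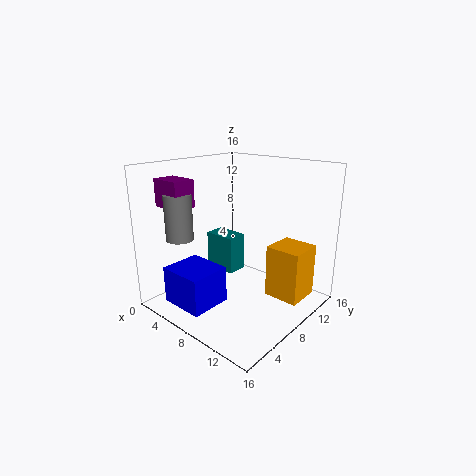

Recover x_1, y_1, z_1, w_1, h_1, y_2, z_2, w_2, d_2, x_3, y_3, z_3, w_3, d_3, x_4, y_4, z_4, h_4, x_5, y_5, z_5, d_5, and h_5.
x_1 = 3.5, y_1 = 1, z_1 = 1.5, w_1 = 5, h_1 = 4, y_2 = 2.5, z_2 = 11.5, w_2 = 3.5, d_2 = 2.5, x_3 = 10.5, y_3 = 10, z_3 = 1, w_3 = 4, d_3 = 4, x_4 = 3.5, y_4 = 3.5, z_4 = 8, h_4 = 5, x_5 = 2, y_5 = 9, z_5 = 2.5, d_5 = 2.5, h_5 = 4.5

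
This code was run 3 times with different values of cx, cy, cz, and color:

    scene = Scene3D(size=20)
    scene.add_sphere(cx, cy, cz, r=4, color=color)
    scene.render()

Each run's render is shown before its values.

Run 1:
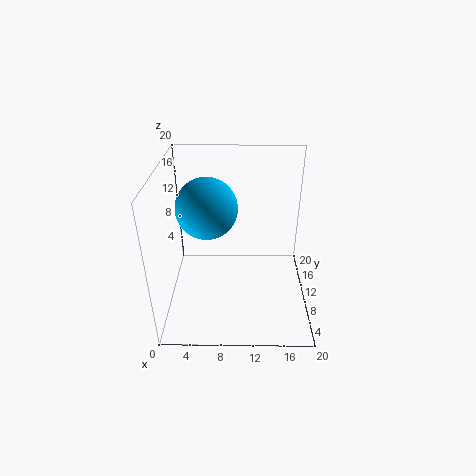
cx = 6, cy = 9, cz = 15, color = 'deepskyblue'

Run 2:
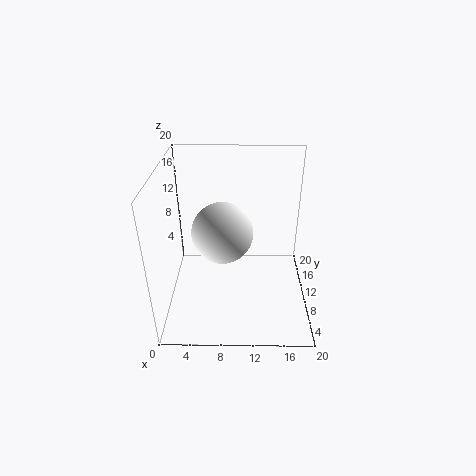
cx = 8, cy = 8, cz = 12, color = 'white'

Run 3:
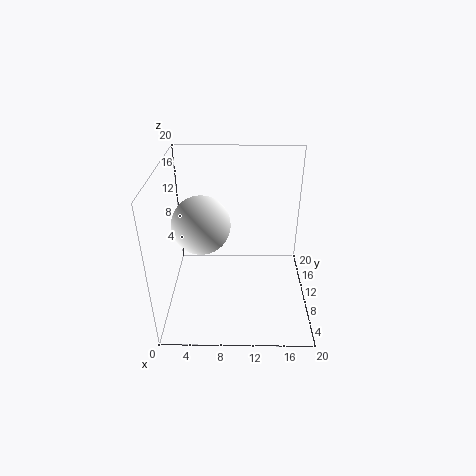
cx = 5, cy = 10, cz = 12, color = 'white'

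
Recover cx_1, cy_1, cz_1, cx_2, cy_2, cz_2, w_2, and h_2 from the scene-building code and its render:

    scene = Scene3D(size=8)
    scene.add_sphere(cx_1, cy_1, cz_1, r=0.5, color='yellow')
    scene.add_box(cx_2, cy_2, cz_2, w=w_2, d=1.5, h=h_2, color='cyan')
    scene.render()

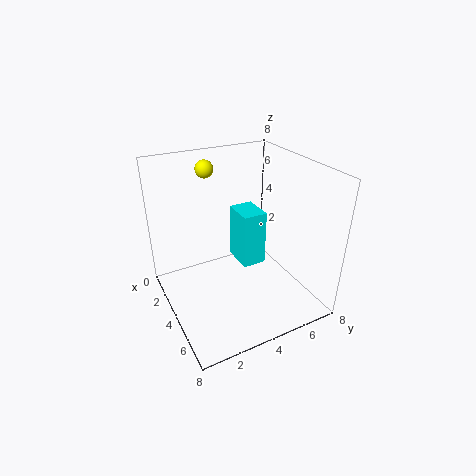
cx_1 = 2
cy_1 = 3
cz_1 = 7.5
cx_2 = 1
cy_2 = 5
cz_2 = 1
w_2 = 2
h_2 = 3.5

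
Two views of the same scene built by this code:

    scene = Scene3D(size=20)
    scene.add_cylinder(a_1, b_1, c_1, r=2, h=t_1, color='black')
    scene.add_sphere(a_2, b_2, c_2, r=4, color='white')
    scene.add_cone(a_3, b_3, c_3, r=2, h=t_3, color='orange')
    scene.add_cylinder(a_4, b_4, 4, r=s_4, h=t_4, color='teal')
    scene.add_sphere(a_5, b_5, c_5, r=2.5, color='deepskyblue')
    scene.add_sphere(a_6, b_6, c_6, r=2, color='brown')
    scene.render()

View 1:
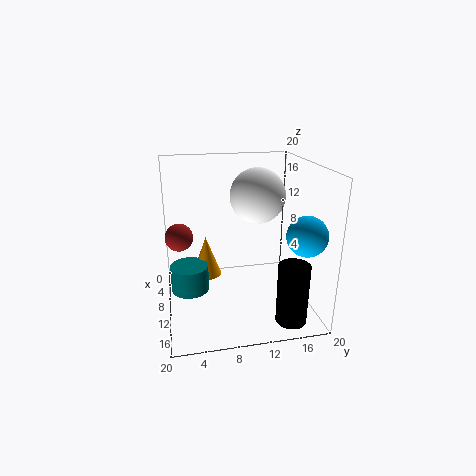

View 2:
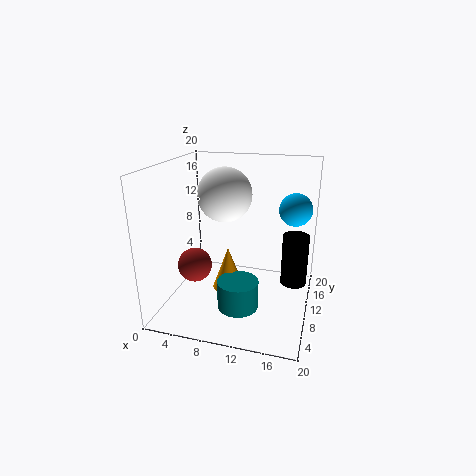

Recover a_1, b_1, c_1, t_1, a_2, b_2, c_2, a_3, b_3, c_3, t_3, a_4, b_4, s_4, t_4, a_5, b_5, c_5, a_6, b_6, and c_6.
a_1 = 17.5; b_1 = 15.5; c_1 = 1; t_1 = 8; a_2 = 7; b_2 = 13.5; c_2 = 15; a_3 = 10; b_3 = 5.5; c_3 = 5; t_3 = 5.5; a_4 = 12; b_4 = 3; s_4 = 2.5; t_4 = 3.5; a_5 = 17; b_5 = 17; c_5 = 12.5; a_6 = 7; b_6 = 2; c_6 = 9.5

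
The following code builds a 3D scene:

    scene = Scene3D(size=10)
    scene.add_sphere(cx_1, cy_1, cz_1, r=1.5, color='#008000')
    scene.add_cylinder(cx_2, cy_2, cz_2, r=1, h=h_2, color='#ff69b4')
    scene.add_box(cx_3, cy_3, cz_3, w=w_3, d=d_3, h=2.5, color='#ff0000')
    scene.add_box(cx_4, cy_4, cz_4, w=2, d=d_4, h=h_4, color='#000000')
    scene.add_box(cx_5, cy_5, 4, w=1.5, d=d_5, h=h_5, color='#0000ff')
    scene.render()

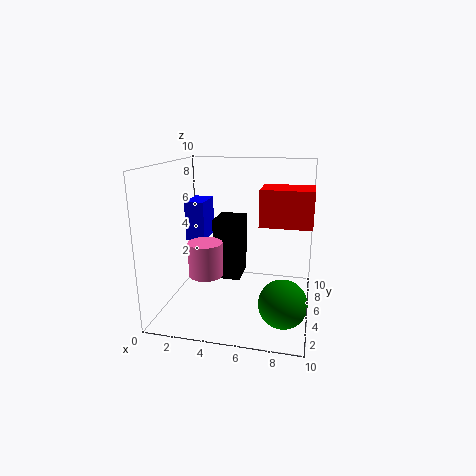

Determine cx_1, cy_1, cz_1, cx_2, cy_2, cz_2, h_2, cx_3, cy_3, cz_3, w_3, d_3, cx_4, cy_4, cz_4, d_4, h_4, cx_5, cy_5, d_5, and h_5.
cx_1 = 8.5; cy_1 = 2; cz_1 = 2; cx_2 = 4; cy_2 = 1; cz_2 = 4; h_2 = 2; cx_3 = 6.5; cy_3 = 4.5; cz_3 = 6; w_3 = 3.5; d_3 = 2.5; cx_4 = 3; cy_4 = 5.5; cz_4 = 1.5; d_4 = 2.5; h_4 = 4.5; cx_5 = 0.5; cy_5 = 6.5; d_5 = 2.5; h_5 = 3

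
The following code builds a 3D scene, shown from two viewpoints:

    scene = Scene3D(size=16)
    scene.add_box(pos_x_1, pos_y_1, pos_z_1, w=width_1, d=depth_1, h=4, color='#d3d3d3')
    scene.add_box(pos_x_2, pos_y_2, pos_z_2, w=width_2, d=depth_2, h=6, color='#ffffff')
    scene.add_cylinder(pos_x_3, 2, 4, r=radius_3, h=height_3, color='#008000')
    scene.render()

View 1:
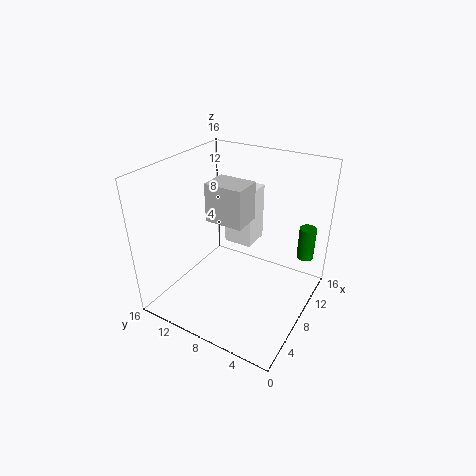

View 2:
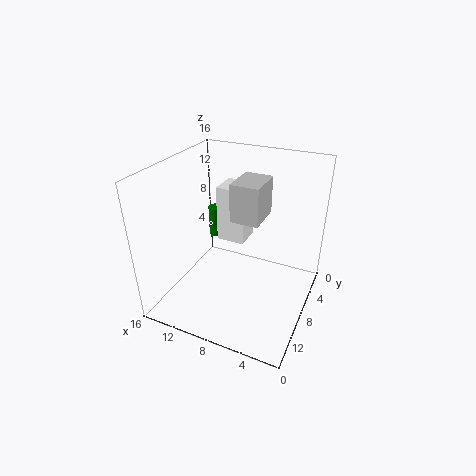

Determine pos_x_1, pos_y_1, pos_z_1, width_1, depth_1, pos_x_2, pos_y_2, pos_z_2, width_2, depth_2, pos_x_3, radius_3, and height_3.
pos_x_1 = 5
pos_y_1 = 6
pos_z_1 = 11
width_1 = 3
depth_1 = 4
pos_x_2 = 7
pos_y_2 = 6
pos_z_2 = 8
width_2 = 3
depth_2 = 3
pos_x_3 = 14
radius_3 = 1
height_3 = 4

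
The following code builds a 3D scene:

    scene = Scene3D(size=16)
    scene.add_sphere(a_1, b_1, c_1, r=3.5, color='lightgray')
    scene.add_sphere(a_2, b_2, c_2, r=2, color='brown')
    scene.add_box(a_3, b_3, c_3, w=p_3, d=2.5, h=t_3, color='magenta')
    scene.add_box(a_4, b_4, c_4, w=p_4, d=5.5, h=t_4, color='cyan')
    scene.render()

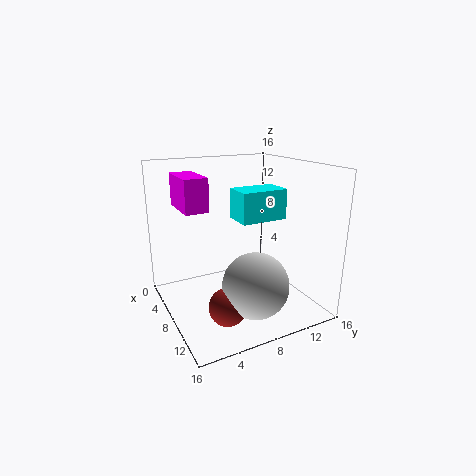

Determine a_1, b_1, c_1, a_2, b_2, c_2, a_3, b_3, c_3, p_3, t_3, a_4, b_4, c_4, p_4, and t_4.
a_1 = 12
b_1 = 8
c_1 = 4
a_2 = 11.5
b_2 = 5
c_2 = 2
a_3 = 3.5
b_3 = 2
c_3 = 11.5
p_3 = 5
t_3 = 3.5
a_4 = 5
b_4 = 8.5
c_4 = 9.5
p_4 = 3.5
t_4 = 3.5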